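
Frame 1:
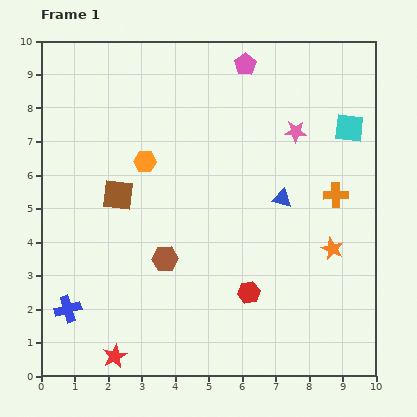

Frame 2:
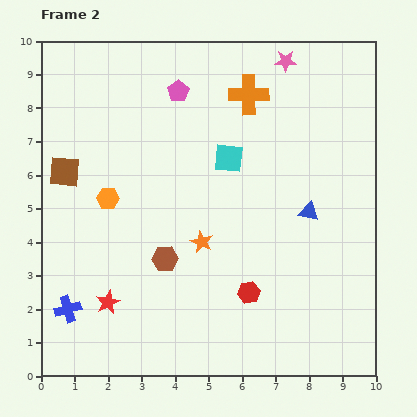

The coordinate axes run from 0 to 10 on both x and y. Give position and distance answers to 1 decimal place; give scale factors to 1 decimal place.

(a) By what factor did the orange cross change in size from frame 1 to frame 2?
1.6×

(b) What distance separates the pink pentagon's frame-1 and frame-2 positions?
2.2

The pink pentagon moved from (6.1, 9.3) to (4.1, 8.5), a distance of √(2.0² + 0.8²) ≈ 2.2.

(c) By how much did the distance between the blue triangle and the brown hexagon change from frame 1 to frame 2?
+0.6

Distance in frame 1: 3.9. Distance in frame 2: 4.5.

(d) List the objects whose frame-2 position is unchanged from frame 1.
the blue cross, the red hexagon, the brown hexagon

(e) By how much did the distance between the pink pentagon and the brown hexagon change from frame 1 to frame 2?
-1.3

Distance in frame 1: 6.3. Distance in frame 2: 5.0.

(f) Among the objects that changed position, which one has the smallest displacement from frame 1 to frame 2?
the blue triangle

(moved 0.9)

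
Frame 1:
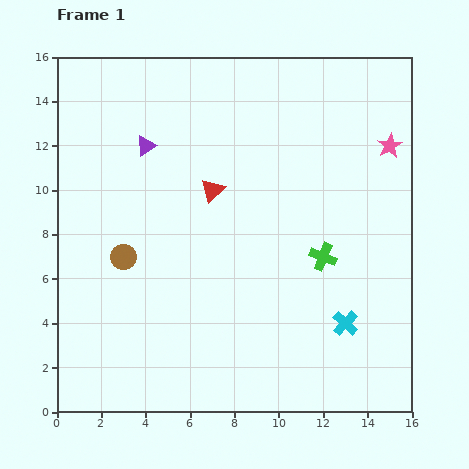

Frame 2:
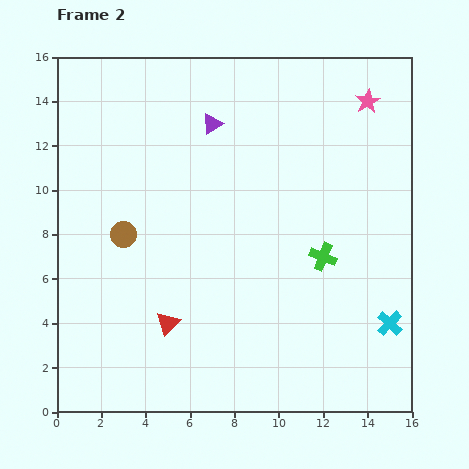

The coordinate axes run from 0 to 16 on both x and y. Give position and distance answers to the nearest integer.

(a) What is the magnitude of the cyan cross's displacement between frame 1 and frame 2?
2

The cyan cross moved from (13, 4) to (15, 4), a distance of √(2² + 0²) ≈ 2.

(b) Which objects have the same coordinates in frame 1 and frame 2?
the green cross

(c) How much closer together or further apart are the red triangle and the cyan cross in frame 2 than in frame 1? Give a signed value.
+2

Distance in frame 1: 8. Distance in frame 2: 10.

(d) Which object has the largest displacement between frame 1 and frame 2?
the red triangle

(moved 6; next 3)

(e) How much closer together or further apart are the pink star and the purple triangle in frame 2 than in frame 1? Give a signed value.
-4

Distance in frame 1: 11. Distance in frame 2: 7.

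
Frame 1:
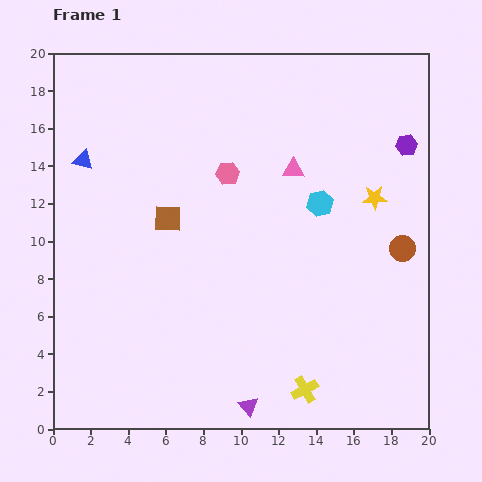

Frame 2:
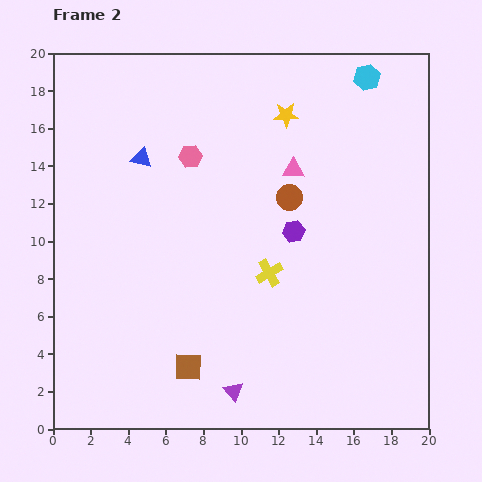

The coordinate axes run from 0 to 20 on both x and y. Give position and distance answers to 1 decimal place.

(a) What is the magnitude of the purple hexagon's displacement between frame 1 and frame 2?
7.6

The purple hexagon moved from (18.8, 15.1) to (12.8, 10.5), a distance of √(6.0² + 4.6²) ≈ 7.6.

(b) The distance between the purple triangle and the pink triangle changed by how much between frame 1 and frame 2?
-0.6

Distance in frame 1: 12.8. Distance in frame 2: 12.2.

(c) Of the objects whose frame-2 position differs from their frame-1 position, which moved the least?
the purple triangle

(moved 1.1)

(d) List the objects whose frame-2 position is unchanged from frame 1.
the pink triangle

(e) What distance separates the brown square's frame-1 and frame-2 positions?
8.0

The brown square moved from (6.1, 11.2) to (7.2, 3.3), a distance of √(1.1² + 7.9²) ≈ 8.0.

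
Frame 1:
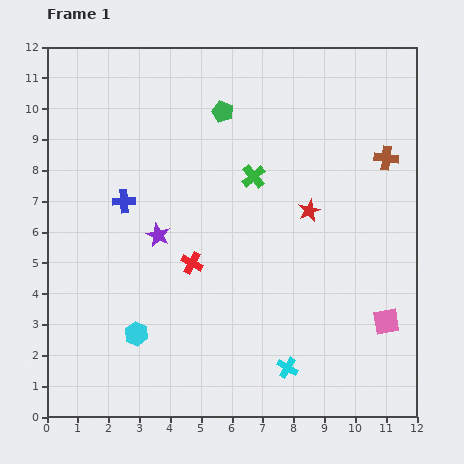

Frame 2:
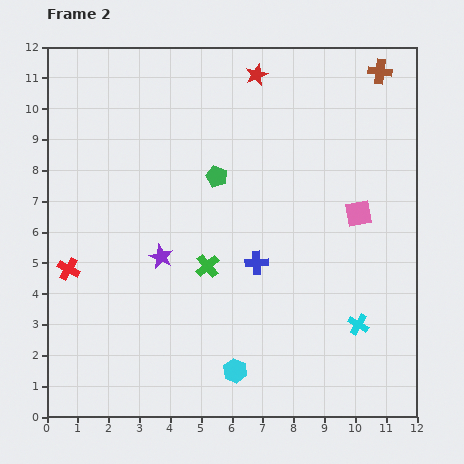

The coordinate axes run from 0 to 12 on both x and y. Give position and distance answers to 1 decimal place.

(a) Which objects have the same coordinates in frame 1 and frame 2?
none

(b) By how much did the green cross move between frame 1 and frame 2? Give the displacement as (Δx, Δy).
(-1.5, -2.9)

The green cross was at (6.7, 7.8) in frame 1 and (5.2, 4.9) in frame 2.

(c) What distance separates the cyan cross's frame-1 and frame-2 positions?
2.7

The cyan cross moved from (7.8, 1.6) to (10.1, 3.0), a distance of √(2.3² + 1.4²) ≈ 2.7.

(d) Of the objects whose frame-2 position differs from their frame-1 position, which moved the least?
the purple star

(moved 0.7)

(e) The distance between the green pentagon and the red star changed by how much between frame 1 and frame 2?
-0.8

Distance in frame 1: 4.3. Distance in frame 2: 3.5.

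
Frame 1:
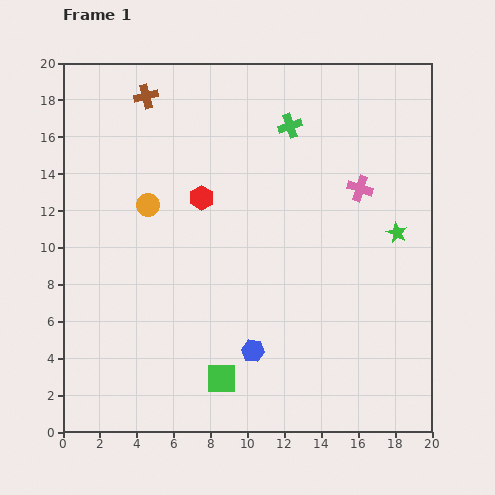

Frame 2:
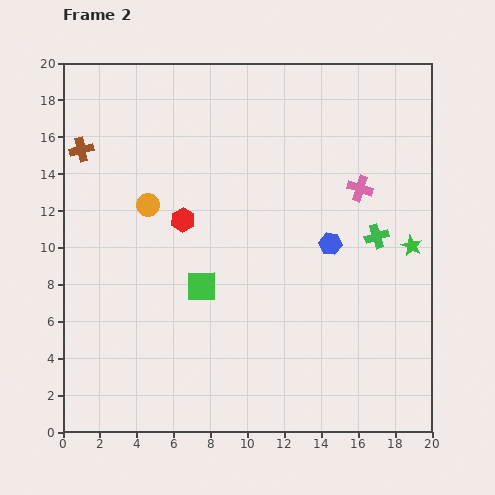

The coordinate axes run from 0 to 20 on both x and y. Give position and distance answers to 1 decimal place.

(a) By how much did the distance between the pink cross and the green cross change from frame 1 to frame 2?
-2.3

Distance in frame 1: 5.1. Distance in frame 2: 2.8.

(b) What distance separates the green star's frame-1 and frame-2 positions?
1.1

The green star moved from (18.1, 10.8) to (18.9, 10.1), a distance of √(0.8² + 0.7²) ≈ 1.1.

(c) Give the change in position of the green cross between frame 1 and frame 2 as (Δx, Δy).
(4.7, -6.0)

The green cross was at (12.3, 16.6) in frame 1 and (17.0, 10.6) in frame 2.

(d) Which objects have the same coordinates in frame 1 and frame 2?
the pink cross, the orange circle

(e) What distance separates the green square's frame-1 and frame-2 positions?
5.1

The green square moved from (8.6, 2.9) to (7.5, 7.9), a distance of √(1.1² + 5.0²) ≈ 5.1.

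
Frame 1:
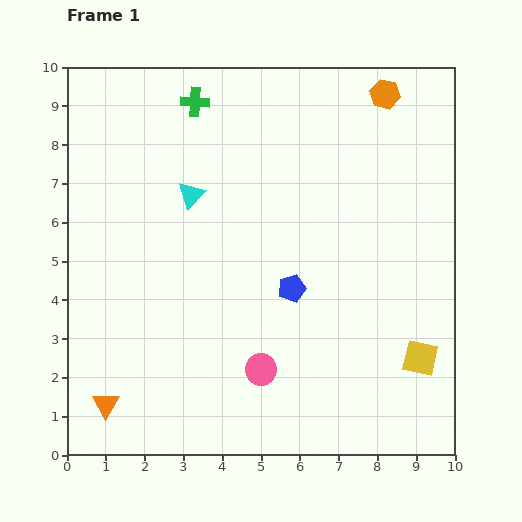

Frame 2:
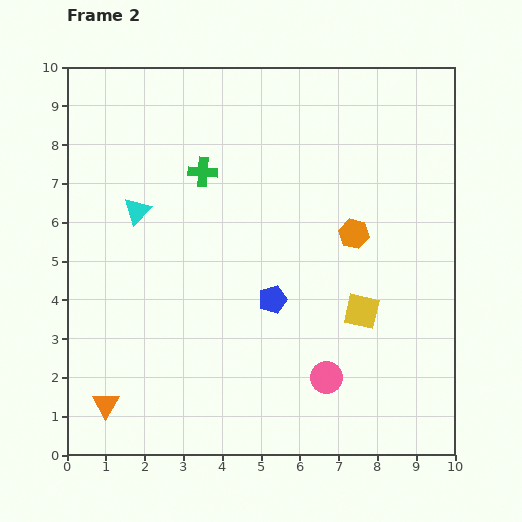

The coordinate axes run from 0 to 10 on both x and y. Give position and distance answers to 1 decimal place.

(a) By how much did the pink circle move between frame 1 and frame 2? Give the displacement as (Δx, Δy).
(1.7, -0.2)

The pink circle was at (5.0, 2.2) in frame 1 and (6.7, 2.0) in frame 2.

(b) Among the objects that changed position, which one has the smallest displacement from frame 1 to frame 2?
the blue pentagon

(moved 0.6)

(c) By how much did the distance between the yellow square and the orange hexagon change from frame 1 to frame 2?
-4.9

Distance in frame 1: 6.9. Distance in frame 2: 2.0.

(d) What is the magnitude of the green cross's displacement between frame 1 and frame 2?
1.8

The green cross moved from (3.3, 9.1) to (3.5, 7.3), a distance of √(0.2² + 1.8²) ≈ 1.8.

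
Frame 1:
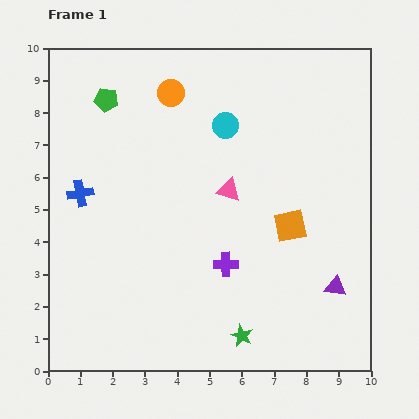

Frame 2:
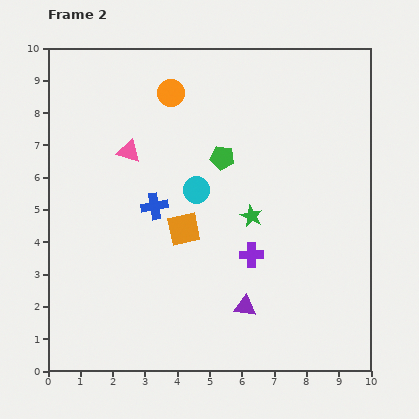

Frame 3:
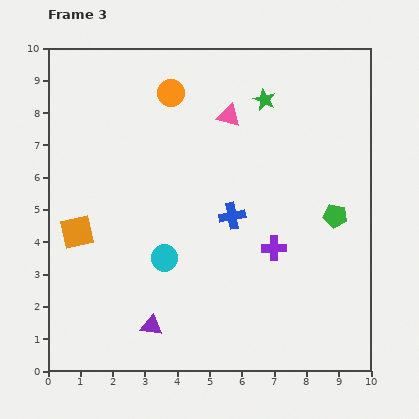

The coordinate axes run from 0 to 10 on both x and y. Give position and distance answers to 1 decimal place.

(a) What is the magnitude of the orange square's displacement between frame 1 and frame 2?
3.3

The orange square moved from (7.5, 4.5) to (4.2, 4.4), a distance of √(3.3² + 0.1²) ≈ 3.3.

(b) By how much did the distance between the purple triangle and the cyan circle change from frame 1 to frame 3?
-3.9

Distance in frame 1: 6.0. Distance in frame 3: 2.1.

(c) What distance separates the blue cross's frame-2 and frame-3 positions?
2.4

The blue cross moved from (3.3, 5.1) to (5.7, 4.8), a distance of √(2.4² + 0.3²) ≈ 2.4.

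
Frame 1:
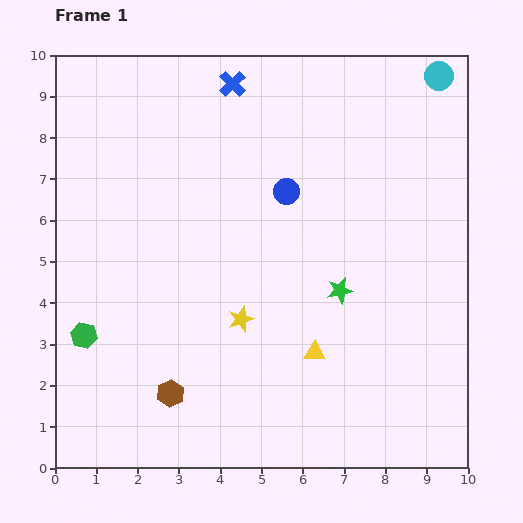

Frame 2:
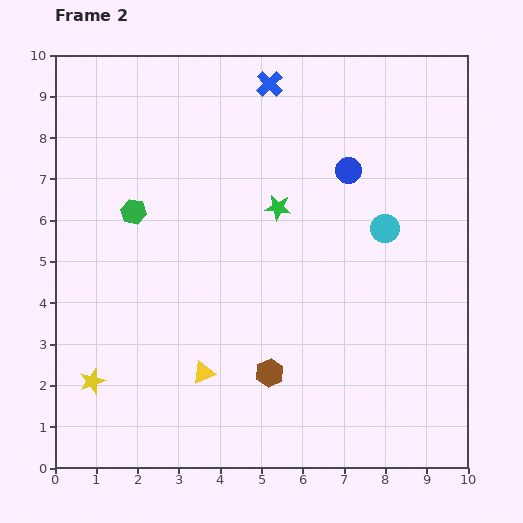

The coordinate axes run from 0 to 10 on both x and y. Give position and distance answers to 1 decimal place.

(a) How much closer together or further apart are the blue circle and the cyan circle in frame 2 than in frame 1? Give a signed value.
-2.9

Distance in frame 1: 4.6. Distance in frame 2: 1.7.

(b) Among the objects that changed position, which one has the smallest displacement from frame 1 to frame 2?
the blue cross

(moved 0.9)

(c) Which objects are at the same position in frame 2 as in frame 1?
none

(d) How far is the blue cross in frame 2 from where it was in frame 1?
0.9

The blue cross moved from (4.3, 9.3) to (5.2, 9.3), a distance of √(0.9² + 0.0²) ≈ 0.9.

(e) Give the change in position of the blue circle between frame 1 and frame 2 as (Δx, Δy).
(1.5, 0.5)

The blue circle was at (5.6, 6.7) in frame 1 and (7.1, 7.2) in frame 2.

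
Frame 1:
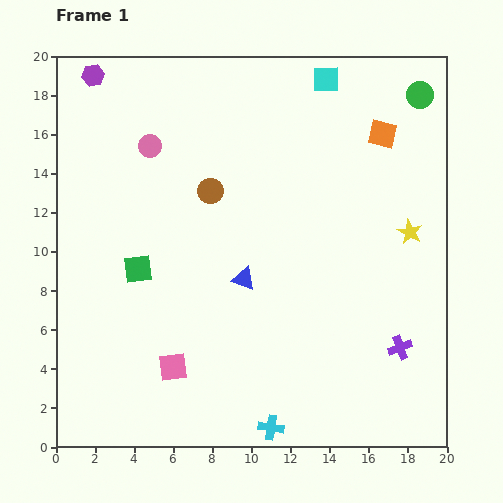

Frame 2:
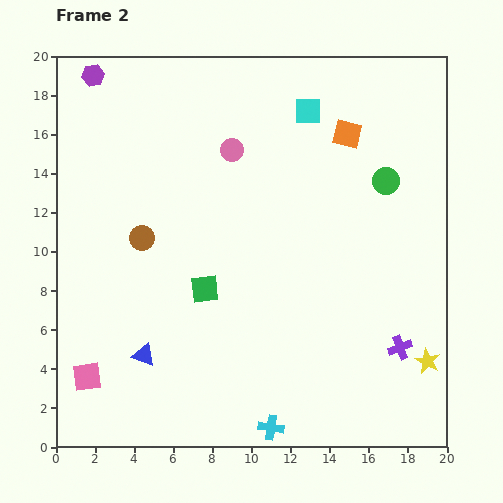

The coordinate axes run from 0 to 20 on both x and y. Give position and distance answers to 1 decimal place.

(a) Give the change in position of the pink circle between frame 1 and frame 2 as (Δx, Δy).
(4.2, -0.2)

The pink circle was at (4.8, 15.4) in frame 1 and (9.0, 15.2) in frame 2.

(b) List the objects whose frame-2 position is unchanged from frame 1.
the purple hexagon, the cyan cross, the purple cross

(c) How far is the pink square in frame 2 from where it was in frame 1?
4.4

The pink square moved from (6.0, 4.1) to (1.6, 3.6), a distance of √(4.4² + 0.5²) ≈ 4.4.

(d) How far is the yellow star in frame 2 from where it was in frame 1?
6.7

The yellow star moved from (18.1, 11.0) to (19.0, 4.4), a distance of √(0.9² + 6.6²) ≈ 6.7.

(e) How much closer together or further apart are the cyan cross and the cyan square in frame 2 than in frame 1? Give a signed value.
-1.7

Distance in frame 1: 18.0. Distance in frame 2: 16.3.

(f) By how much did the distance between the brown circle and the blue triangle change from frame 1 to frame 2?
+1.2

Distance in frame 1: 4.8. Distance in frame 2: 6.0.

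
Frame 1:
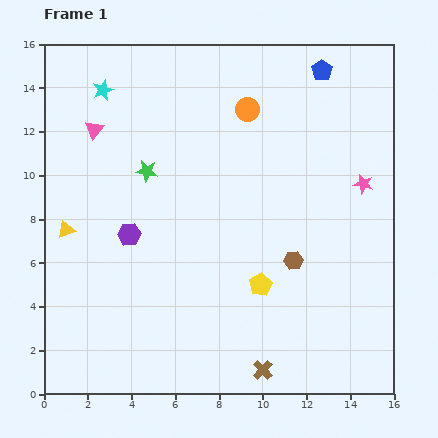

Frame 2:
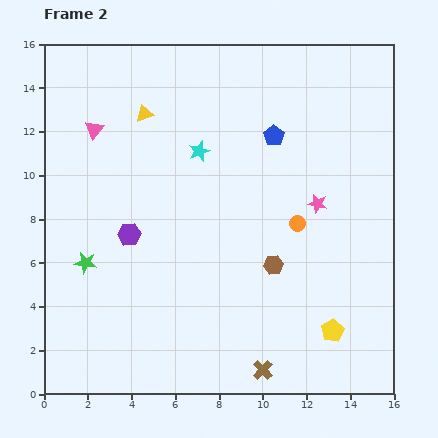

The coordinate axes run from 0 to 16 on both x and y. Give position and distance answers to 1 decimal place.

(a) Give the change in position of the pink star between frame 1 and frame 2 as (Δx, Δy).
(-2.1, -0.9)

The pink star was at (14.6, 9.6) in frame 1 and (12.5, 8.7) in frame 2.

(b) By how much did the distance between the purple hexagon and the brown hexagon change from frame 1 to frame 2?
-0.9

Distance in frame 1: 7.6. Distance in frame 2: 6.7.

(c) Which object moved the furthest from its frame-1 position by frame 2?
the yellow triangle

(moved 6.4; next 5.7)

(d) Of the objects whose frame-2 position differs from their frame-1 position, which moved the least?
the brown hexagon

(moved 0.9)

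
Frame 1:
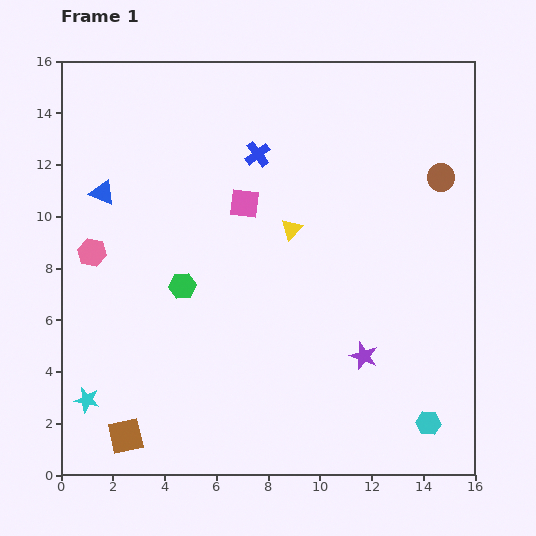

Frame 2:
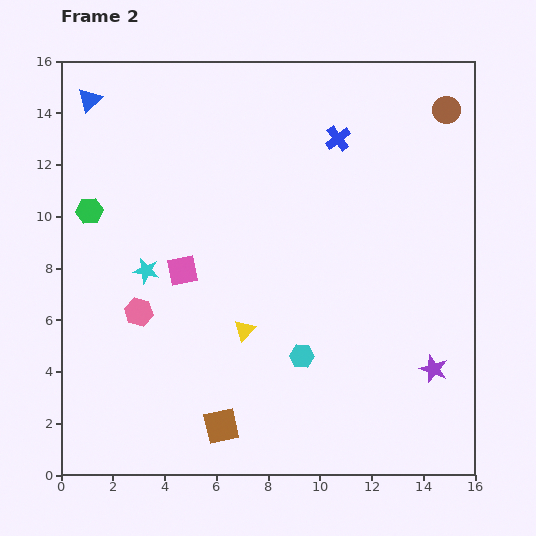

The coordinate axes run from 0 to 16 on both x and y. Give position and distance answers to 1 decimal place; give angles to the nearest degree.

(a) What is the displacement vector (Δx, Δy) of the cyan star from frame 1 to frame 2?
(2.3, 5.0)

The cyan star was at (1.0, 2.9) in frame 1 and (3.3, 7.9) in frame 2.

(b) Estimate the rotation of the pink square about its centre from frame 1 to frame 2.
19° counter-clockwise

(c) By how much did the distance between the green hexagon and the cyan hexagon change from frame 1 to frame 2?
-1.0

Distance in frame 1: 10.9. Distance in frame 2: 9.9.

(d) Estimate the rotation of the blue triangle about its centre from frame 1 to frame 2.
54° clockwise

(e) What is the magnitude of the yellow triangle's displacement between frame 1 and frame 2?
4.3

The yellow triangle moved from (8.9, 9.5) to (7.1, 5.6), a distance of √(1.8² + 3.9²) ≈ 4.3.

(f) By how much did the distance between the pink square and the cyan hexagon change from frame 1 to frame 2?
-5.4

Distance in frame 1: 11.1. Distance in frame 2: 5.7.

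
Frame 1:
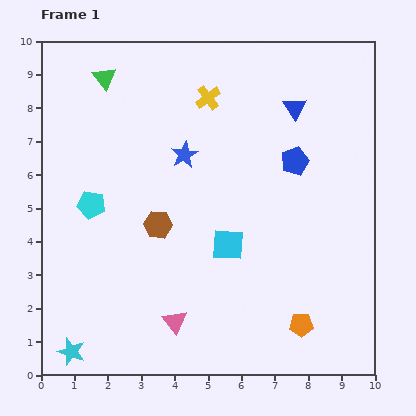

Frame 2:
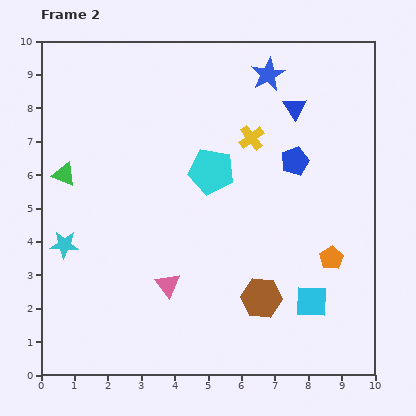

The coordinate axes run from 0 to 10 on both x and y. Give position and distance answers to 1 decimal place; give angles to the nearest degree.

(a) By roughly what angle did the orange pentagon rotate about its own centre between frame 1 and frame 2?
29° counter-clockwise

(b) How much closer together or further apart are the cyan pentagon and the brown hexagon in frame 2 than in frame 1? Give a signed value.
+2.0

Distance in frame 1: 2.1. Distance in frame 2: 4.1.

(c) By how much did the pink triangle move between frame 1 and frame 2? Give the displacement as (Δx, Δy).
(-0.2, 1.1)

The pink triangle was at (4.0, 1.6) in frame 1 and (3.8, 2.7) in frame 2.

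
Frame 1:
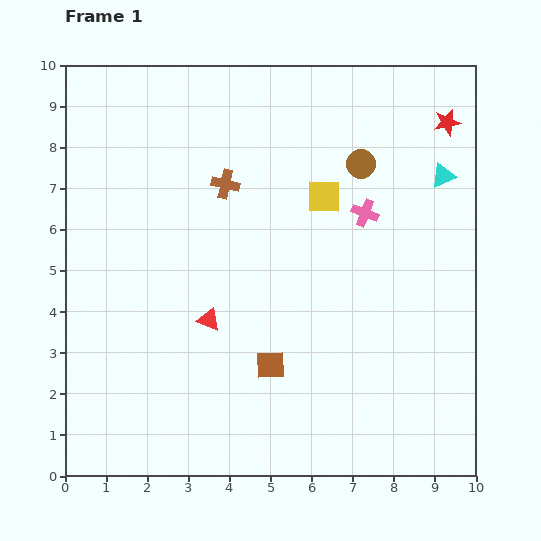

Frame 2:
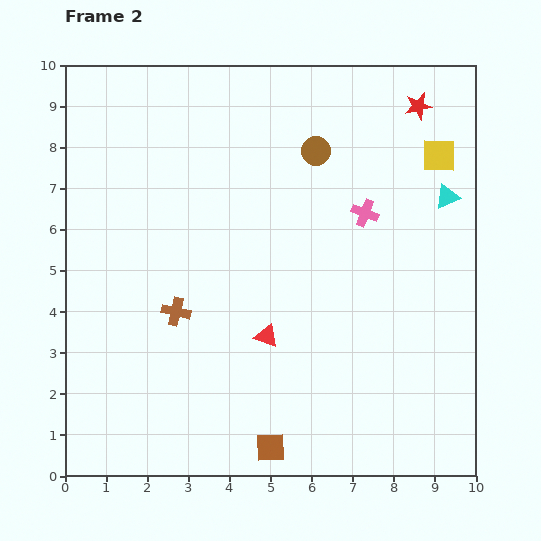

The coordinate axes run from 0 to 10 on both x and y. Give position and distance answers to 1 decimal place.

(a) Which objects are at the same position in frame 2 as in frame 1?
the pink cross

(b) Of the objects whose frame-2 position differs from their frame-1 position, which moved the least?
the cyan triangle

(moved 0.5)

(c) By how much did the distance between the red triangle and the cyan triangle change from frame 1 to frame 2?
-1.1

Distance in frame 1: 6.7. Distance in frame 2: 5.6.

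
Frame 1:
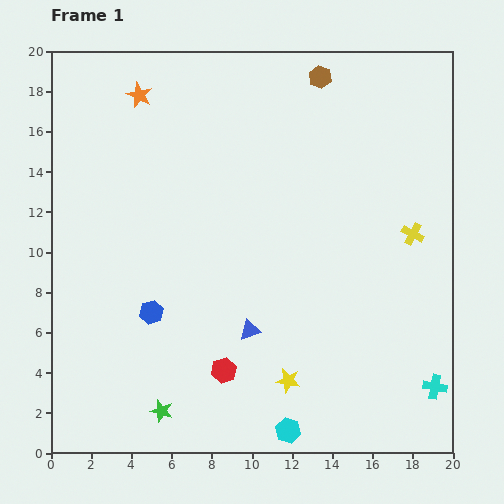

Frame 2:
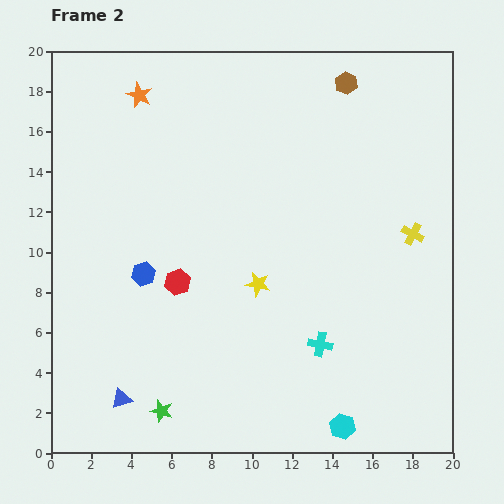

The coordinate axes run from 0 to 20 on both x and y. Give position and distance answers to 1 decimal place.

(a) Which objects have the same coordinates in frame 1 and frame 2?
the yellow cross, the orange star, the green star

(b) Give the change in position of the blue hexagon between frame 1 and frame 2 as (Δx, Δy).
(-0.4, 1.9)

The blue hexagon was at (5.0, 7.0) in frame 1 and (4.6, 8.9) in frame 2.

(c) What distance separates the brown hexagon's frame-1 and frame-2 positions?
1.3

The brown hexagon moved from (13.4, 18.7) to (14.7, 18.4), a distance of √(1.3² + 0.3²) ≈ 1.3.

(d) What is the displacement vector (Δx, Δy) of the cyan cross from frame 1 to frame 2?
(-5.7, 2.1)

The cyan cross was at (19.1, 3.3) in frame 1 and (13.4, 5.4) in frame 2.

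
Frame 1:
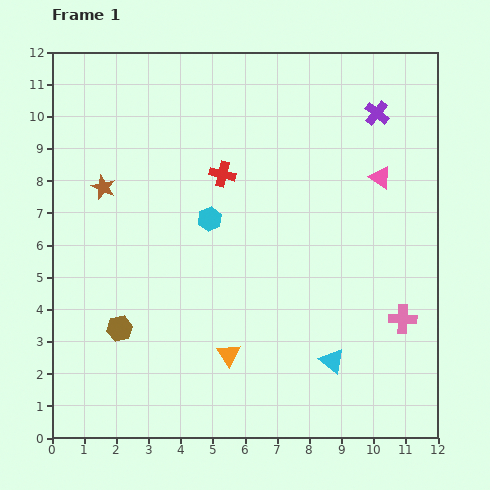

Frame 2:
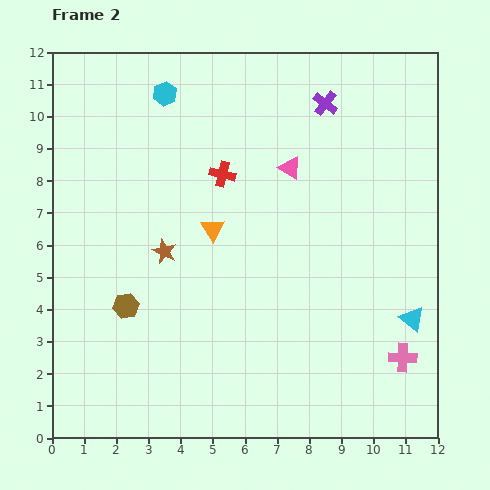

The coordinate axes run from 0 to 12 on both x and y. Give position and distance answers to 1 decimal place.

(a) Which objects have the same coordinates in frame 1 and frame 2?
the red cross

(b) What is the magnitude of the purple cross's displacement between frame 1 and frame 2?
1.6

The purple cross moved from (10.1, 10.1) to (8.5, 10.4), a distance of √(1.6² + 0.3²) ≈ 1.6.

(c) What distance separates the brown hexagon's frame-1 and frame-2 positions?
0.7

The brown hexagon moved from (2.1, 3.4) to (2.3, 4.1), a distance of √(0.2² + 0.7²) ≈ 0.7.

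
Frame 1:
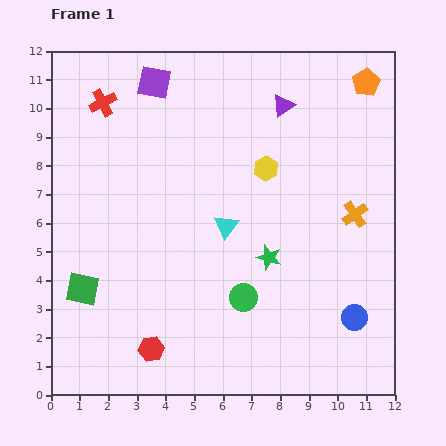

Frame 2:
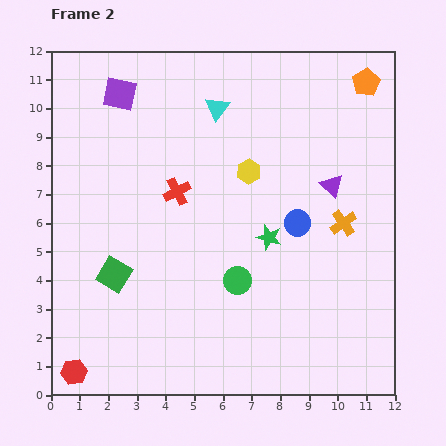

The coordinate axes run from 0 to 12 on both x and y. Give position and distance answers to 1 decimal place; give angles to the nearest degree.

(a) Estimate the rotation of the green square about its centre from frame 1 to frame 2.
19° clockwise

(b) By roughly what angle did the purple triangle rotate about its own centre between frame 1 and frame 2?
40° counter-clockwise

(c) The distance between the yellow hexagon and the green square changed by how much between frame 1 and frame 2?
-1.8

Distance in frame 1: 7.7. Distance in frame 2: 5.9.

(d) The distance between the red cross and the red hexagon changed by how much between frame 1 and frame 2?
-1.5

Distance in frame 1: 8.8. Distance in frame 2: 7.3.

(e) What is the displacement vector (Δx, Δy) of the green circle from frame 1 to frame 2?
(-0.2, 0.6)

The green circle was at (6.7, 3.4) in frame 1 and (6.5, 4.0) in frame 2.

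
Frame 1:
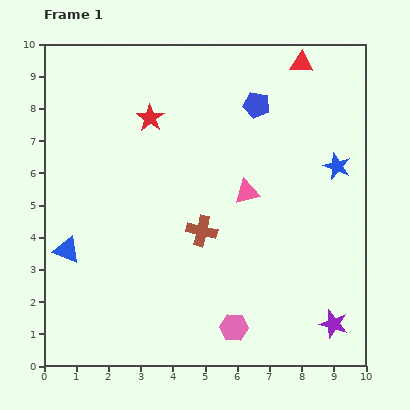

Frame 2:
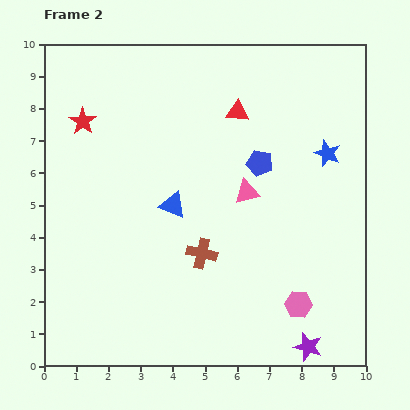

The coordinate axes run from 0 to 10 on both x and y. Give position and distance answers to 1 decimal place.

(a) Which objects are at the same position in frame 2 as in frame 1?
the pink triangle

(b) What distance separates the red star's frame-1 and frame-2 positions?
2.1

The red star moved from (3.3, 7.7) to (1.2, 7.6), a distance of √(2.1² + 0.1²) ≈ 2.1.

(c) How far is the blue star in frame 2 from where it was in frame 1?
0.5

The blue star moved from (9.1, 6.2) to (8.8, 6.6), a distance of √(0.3² + 0.4²) ≈ 0.5.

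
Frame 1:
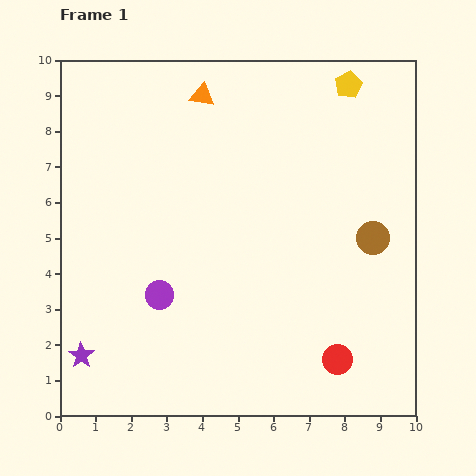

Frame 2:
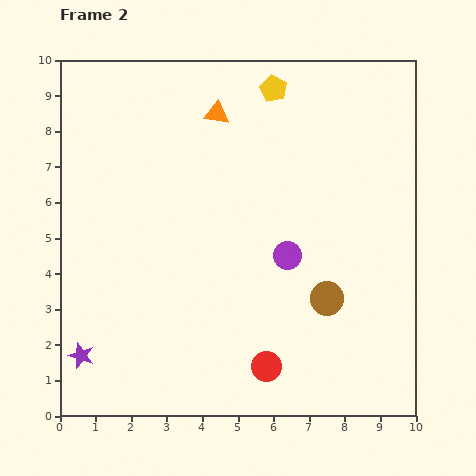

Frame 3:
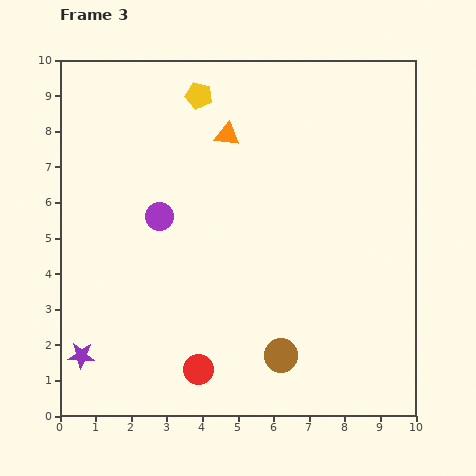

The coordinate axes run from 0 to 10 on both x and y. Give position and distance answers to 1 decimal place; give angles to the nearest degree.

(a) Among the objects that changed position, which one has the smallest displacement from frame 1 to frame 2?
the orange triangle

(moved 0.6)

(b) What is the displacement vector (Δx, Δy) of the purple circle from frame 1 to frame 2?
(3.6, 1.1)

The purple circle was at (2.8, 3.4) in frame 1 and (6.4, 4.5) in frame 2.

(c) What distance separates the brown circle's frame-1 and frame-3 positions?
4.2

The brown circle moved from (8.8, 5.0) to (6.2, 1.7), a distance of √(2.6² + 3.3²) ≈ 4.2.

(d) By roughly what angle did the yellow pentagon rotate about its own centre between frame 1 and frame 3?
30° counter-clockwise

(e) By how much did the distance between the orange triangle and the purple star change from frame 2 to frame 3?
-0.4

Distance in frame 2: 7.8. Distance in frame 3: 7.4.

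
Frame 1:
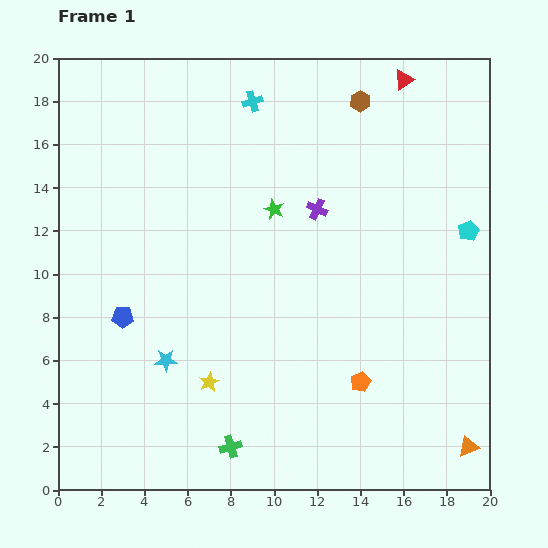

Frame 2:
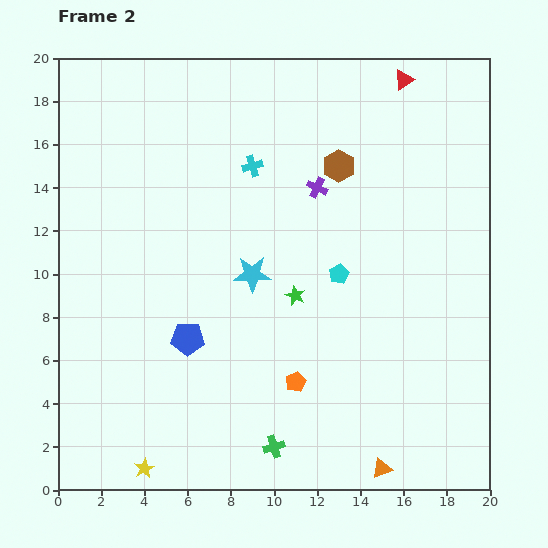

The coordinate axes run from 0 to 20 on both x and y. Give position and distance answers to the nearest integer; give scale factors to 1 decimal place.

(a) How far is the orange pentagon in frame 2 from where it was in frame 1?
3

The orange pentagon moved from (14, 5) to (11, 5), a distance of √(3² + 0²) ≈ 3.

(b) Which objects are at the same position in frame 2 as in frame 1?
the red triangle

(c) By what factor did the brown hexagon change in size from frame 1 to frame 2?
1.6×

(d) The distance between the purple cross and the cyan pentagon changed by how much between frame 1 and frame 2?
-3

Distance in frame 1: 7. Distance in frame 2: 4.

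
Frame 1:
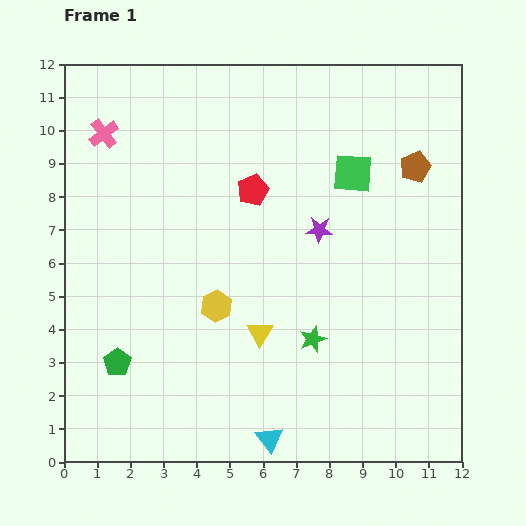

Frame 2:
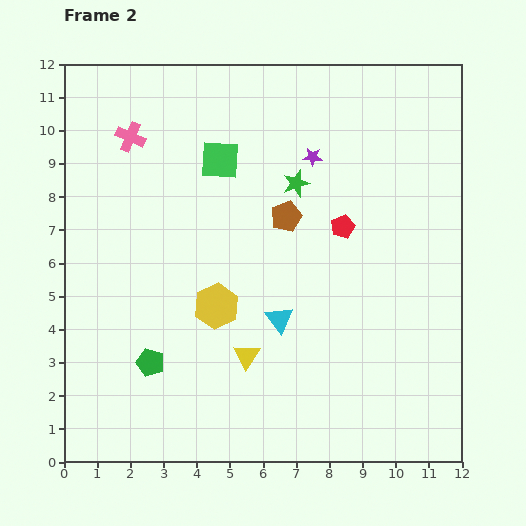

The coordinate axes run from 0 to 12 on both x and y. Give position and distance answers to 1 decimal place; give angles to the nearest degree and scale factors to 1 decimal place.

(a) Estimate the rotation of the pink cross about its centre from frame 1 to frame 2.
30° counter-clockwise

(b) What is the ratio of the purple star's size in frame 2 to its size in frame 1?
0.7×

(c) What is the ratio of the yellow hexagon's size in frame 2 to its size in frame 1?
1.5×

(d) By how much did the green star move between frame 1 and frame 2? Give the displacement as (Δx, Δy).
(-0.5, 4.7)

The green star was at (7.5, 3.7) in frame 1 and (7.0, 8.4) in frame 2.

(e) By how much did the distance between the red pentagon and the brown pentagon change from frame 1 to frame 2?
-3.2

Distance in frame 1: 4.9. Distance in frame 2: 1.7.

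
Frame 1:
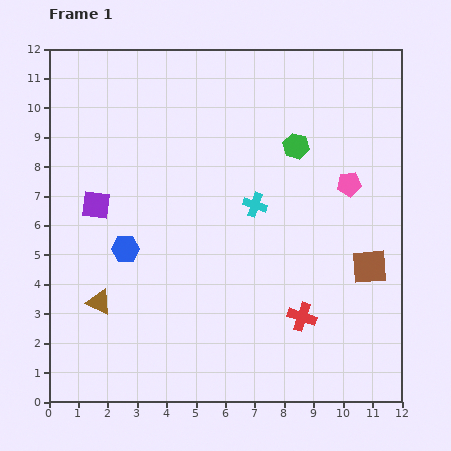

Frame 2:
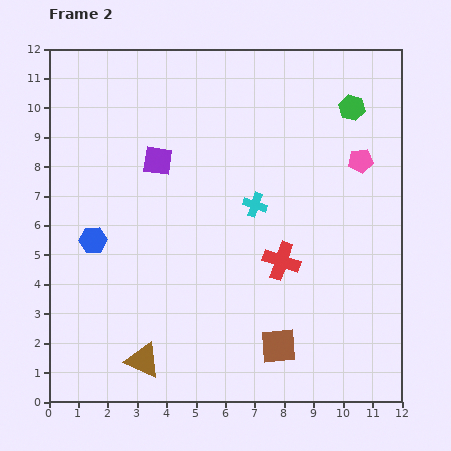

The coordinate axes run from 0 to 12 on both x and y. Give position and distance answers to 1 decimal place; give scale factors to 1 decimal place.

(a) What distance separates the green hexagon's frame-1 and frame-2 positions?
2.3

The green hexagon moved from (8.4, 8.7) to (10.3, 10.0), a distance of √(1.9² + 1.3²) ≈ 2.3.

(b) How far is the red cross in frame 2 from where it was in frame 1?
2.0

The red cross moved from (8.6, 2.9) to (7.9, 4.8), a distance of √(0.7² + 1.9²) ≈ 2.0.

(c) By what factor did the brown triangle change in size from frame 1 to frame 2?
1.4×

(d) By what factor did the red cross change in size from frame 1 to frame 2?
1.3×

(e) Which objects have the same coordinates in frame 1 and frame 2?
the cyan cross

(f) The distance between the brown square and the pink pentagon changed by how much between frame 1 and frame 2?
+4.0

Distance in frame 1: 2.9. Distance in frame 2: 6.9.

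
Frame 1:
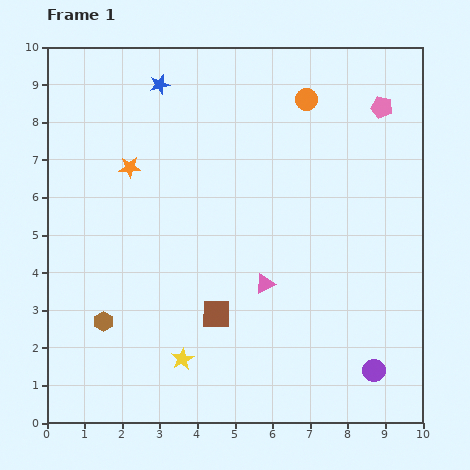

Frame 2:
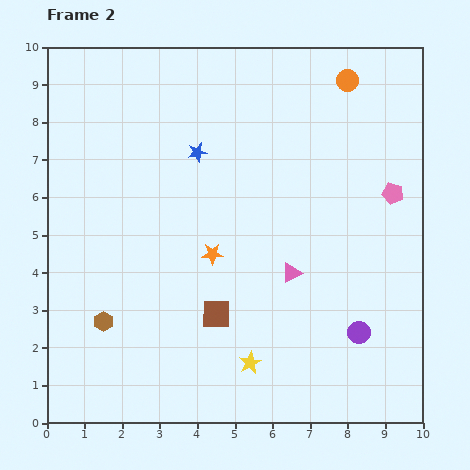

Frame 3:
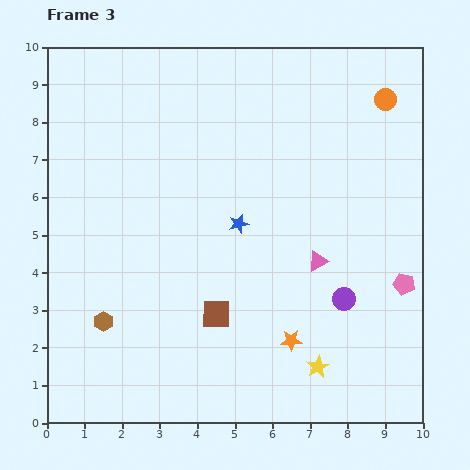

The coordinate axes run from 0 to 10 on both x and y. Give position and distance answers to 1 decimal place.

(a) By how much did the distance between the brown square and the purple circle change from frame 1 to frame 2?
-0.7

Distance in frame 1: 4.5. Distance in frame 2: 3.8.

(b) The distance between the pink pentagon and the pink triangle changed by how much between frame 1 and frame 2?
-2.2

Distance in frame 1: 5.6. Distance in frame 2: 3.4.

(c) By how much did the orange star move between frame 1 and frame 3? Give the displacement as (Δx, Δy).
(4.3, -4.6)

The orange star was at (2.2, 6.8) in frame 1 and (6.5, 2.2) in frame 3.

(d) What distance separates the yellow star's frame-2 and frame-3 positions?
1.8

The yellow star moved from (5.4, 1.6) to (7.2, 1.5), a distance of √(1.8² + 0.1²) ≈ 1.8.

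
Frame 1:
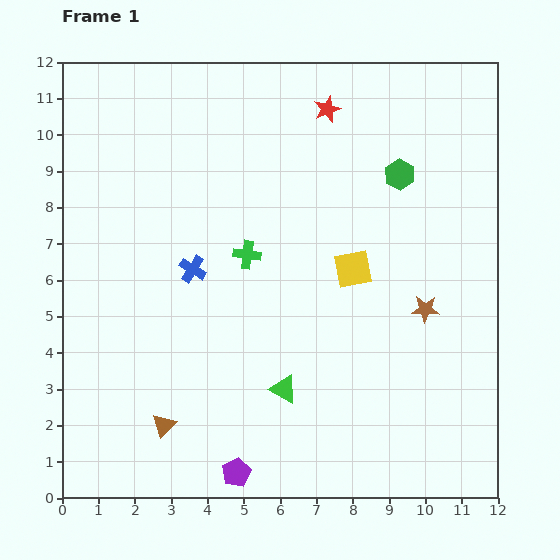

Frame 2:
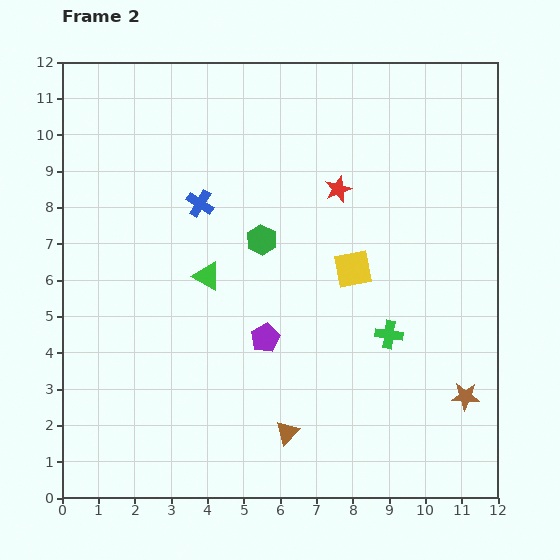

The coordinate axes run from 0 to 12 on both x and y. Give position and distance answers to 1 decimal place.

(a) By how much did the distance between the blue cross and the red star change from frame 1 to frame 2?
-1.9

Distance in frame 1: 5.7. Distance in frame 2: 3.8.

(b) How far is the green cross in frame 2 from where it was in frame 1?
4.5

The green cross moved from (5.1, 6.7) to (9.0, 4.5), a distance of √(3.9² + 2.2²) ≈ 4.5.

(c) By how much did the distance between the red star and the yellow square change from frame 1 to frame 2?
-2.3

Distance in frame 1: 4.5. Distance in frame 2: 2.2.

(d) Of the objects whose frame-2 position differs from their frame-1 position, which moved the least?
the blue cross

(moved 1.8)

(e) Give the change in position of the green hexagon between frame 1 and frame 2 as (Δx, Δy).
(-3.8, -1.8)

The green hexagon was at (9.3, 8.9) in frame 1 and (5.5, 7.1) in frame 2.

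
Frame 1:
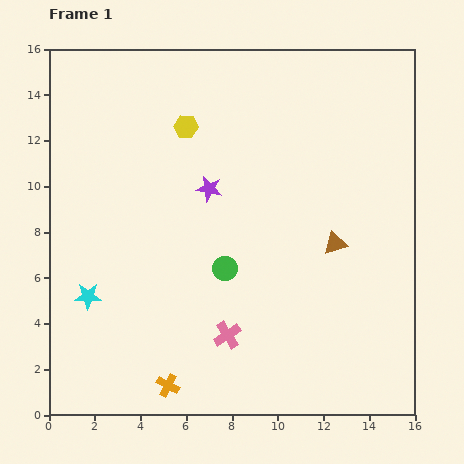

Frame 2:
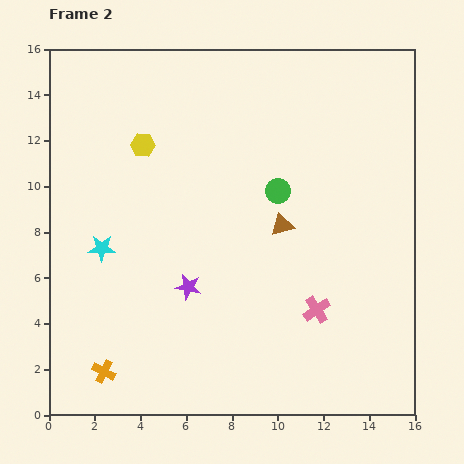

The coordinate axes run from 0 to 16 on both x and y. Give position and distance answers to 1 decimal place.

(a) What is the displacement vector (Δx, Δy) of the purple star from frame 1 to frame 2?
(-0.9, -4.3)

The purple star was at (7.0, 9.9) in frame 1 and (6.1, 5.6) in frame 2.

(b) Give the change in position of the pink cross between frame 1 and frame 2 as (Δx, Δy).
(3.9, 1.1)

The pink cross was at (7.8, 3.5) in frame 1 and (11.7, 4.6) in frame 2.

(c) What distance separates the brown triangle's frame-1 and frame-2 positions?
2.4

The brown triangle moved from (12.5, 7.5) to (10.2, 8.3), a distance of √(2.3² + 0.8²) ≈ 2.4.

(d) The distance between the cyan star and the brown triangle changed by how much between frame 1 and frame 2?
-3.0

Distance in frame 1: 11.0. Distance in frame 2: 8.0.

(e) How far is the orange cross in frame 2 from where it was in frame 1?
2.9

The orange cross moved from (5.2, 1.3) to (2.4, 1.9), a distance of √(2.8² + 0.6²) ≈ 2.9.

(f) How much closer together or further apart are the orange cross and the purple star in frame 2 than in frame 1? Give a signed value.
-3.6

Distance in frame 1: 8.8. Distance in frame 2: 5.2.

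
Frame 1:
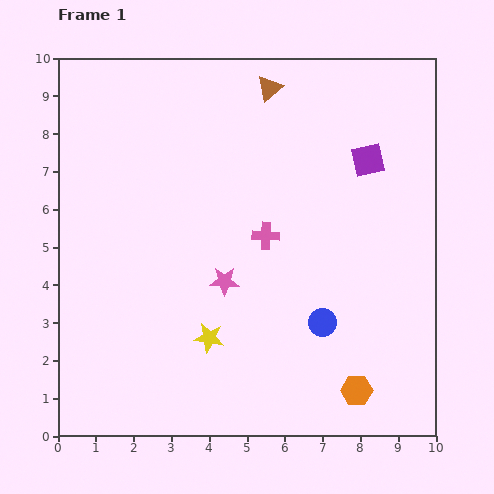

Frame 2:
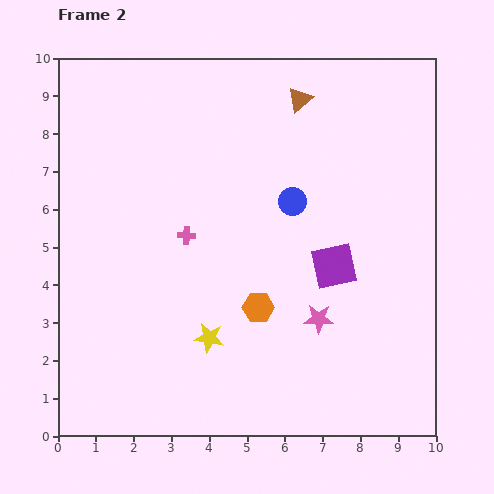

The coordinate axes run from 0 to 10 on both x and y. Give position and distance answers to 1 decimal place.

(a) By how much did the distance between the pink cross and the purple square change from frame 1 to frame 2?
+0.6

Distance in frame 1: 3.4. Distance in frame 2: 4.0.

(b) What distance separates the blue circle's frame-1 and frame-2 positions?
3.3

The blue circle moved from (7.0, 3.0) to (6.2, 6.2), a distance of √(0.8² + 3.2²) ≈ 3.3.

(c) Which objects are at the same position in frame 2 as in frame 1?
the yellow star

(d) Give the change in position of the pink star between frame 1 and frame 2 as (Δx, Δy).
(2.5, -1.0)

The pink star was at (4.4, 4.1) in frame 1 and (6.9, 3.1) in frame 2.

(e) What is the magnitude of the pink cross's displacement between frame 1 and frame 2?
2.1

The pink cross moved from (5.5, 5.3) to (3.4, 5.3), a distance of √(2.1² + 0.0²) ≈ 2.1.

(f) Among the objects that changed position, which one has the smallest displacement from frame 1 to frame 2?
the brown triangle

(moved 0.9)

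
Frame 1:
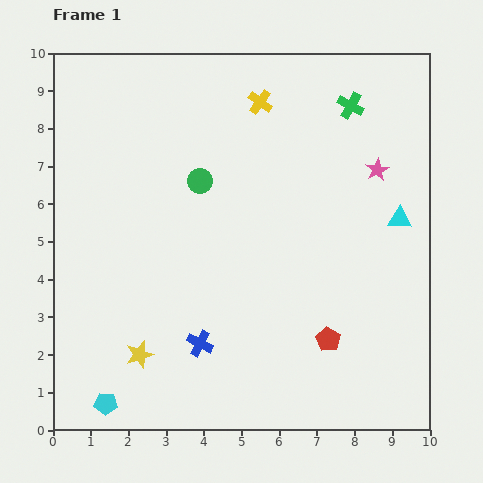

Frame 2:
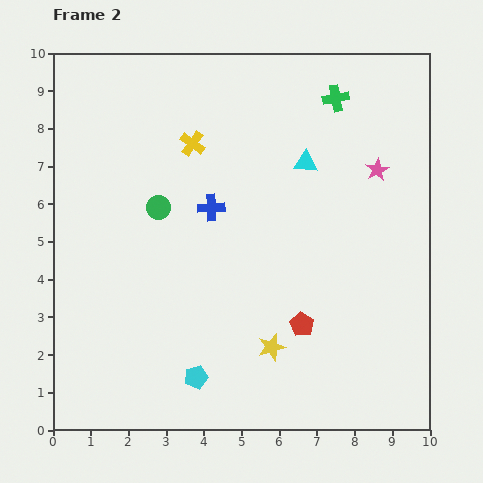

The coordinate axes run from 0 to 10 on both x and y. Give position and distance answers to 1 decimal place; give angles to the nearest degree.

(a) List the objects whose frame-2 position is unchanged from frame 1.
the pink star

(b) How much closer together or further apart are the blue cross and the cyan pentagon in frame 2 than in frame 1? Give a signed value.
+1.5

Distance in frame 1: 3.0. Distance in frame 2: 4.5.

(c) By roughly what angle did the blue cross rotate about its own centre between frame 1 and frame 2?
30° counter-clockwise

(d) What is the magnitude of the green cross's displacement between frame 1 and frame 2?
0.4

The green cross moved from (7.9, 8.6) to (7.5, 8.8), a distance of √(0.4² + 0.2²) ≈ 0.4.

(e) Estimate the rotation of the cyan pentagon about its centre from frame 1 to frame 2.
17° counter-clockwise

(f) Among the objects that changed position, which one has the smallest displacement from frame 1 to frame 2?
the green cross

(moved 0.4)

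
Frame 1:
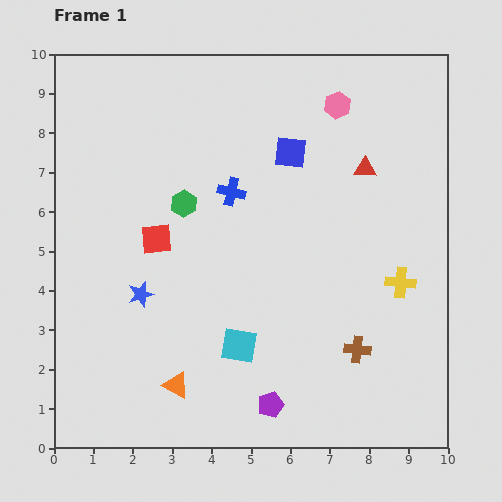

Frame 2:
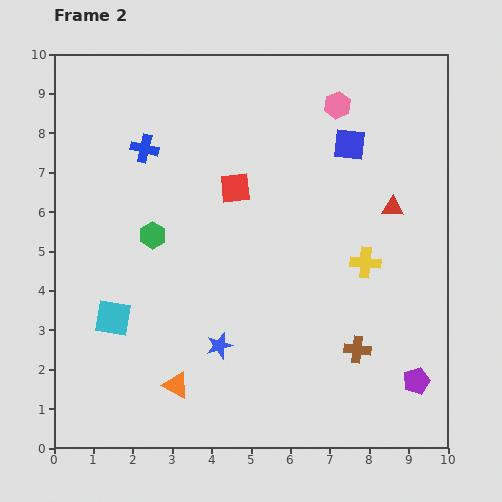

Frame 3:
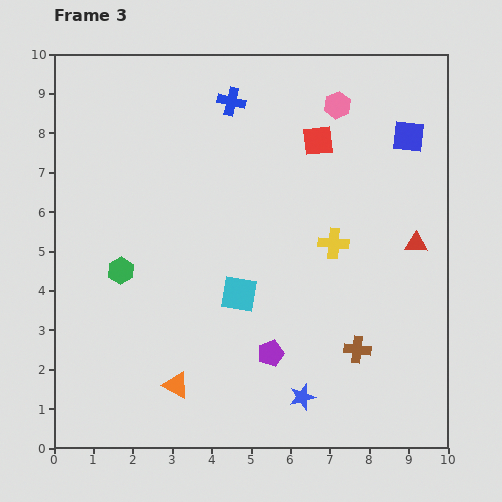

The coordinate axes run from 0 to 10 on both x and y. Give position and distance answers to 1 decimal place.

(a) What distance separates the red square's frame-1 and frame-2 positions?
2.4

The red square moved from (2.6, 5.3) to (4.6, 6.6), a distance of √(2.0² + 1.3²) ≈ 2.4.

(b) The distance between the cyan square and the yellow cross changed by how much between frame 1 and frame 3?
-1.7

Distance in frame 1: 4.4. Distance in frame 3: 2.7.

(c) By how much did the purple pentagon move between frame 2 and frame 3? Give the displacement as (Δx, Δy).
(-3.7, 0.7)

The purple pentagon was at (9.2, 1.7) in frame 2 and (5.5, 2.4) in frame 3.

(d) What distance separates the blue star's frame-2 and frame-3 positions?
2.5

The blue star moved from (4.2, 2.6) to (6.3, 1.3), a distance of √(2.1² + 1.3²) ≈ 2.5.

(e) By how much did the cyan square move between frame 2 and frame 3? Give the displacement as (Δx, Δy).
(3.2, 0.6)

The cyan square was at (1.5, 3.3) in frame 2 and (4.7, 3.9) in frame 3.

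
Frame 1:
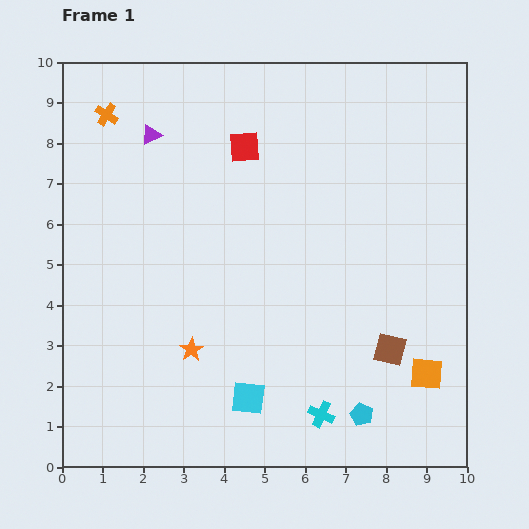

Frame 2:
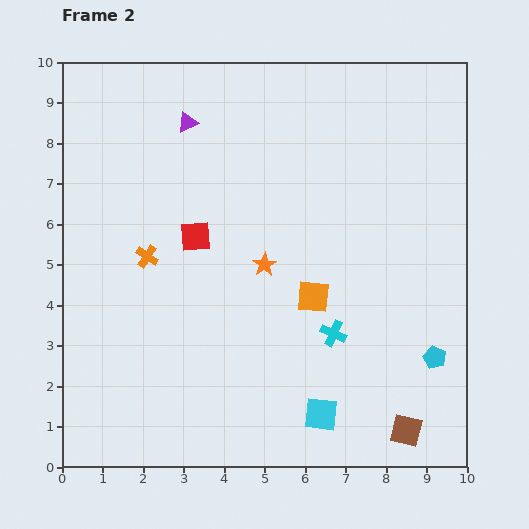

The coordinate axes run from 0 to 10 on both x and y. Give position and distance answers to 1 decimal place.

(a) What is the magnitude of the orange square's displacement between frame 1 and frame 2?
3.4

The orange square moved from (9.0, 2.3) to (6.2, 4.2), a distance of √(2.8² + 1.9²) ≈ 3.4.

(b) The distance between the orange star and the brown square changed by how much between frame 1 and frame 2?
+0.5

Distance in frame 1: 4.9. Distance in frame 2: 5.4.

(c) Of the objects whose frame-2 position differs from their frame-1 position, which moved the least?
the purple triangle

(moved 0.9)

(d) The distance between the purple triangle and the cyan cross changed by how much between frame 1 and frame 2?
-1.8

Distance in frame 1: 8.1. Distance in frame 2: 6.3.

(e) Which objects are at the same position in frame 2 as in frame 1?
none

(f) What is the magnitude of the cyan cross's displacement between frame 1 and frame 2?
2.0

The cyan cross moved from (6.4, 1.3) to (6.7, 3.3), a distance of √(0.3² + 2.0²) ≈ 2.0.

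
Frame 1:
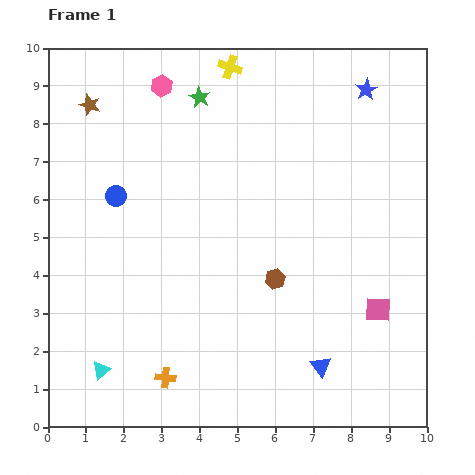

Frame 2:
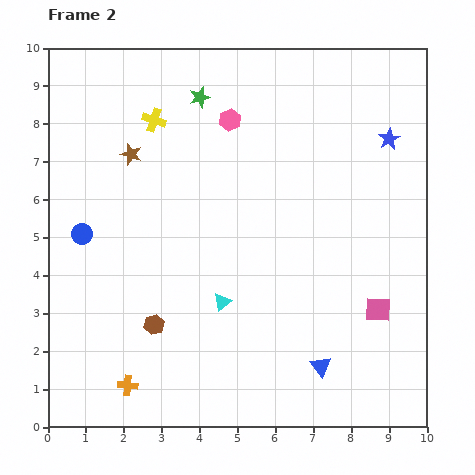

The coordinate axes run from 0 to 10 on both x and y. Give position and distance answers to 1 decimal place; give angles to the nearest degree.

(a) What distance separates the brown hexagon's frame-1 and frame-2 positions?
3.4

The brown hexagon moved from (6.0, 3.9) to (2.8, 2.7), a distance of √(3.2² + 1.2²) ≈ 3.4.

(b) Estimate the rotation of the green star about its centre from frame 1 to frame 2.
28° clockwise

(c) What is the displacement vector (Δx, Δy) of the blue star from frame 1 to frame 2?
(0.6, -1.3)

The blue star was at (8.4, 8.9) in frame 1 and (9.0, 7.6) in frame 2.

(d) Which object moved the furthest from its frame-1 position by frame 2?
the cyan triangle

(moved 3.7; next 3.4)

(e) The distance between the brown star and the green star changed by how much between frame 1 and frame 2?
-0.6

Distance in frame 1: 2.9. Distance in frame 2: 2.3.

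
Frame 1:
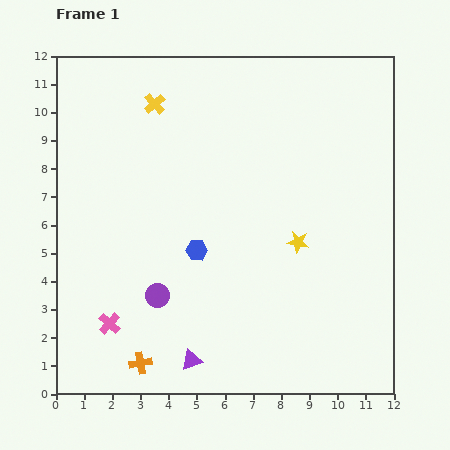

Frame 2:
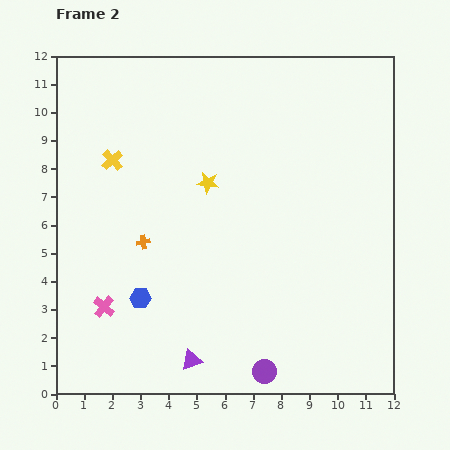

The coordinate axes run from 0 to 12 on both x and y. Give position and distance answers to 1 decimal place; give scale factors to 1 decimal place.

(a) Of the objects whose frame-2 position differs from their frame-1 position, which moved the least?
the pink cross

(moved 0.6)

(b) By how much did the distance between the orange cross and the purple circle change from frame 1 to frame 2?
+3.8

Distance in frame 1: 2.5. Distance in frame 2: 6.3.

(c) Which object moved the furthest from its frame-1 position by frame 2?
the purple circle

(moved 4.7; next 4.3)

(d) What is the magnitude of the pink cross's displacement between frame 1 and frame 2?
0.6

The pink cross moved from (1.9, 2.5) to (1.7, 3.1), a distance of √(0.2² + 0.6²) ≈ 0.6.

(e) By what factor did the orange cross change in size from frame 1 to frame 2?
0.6×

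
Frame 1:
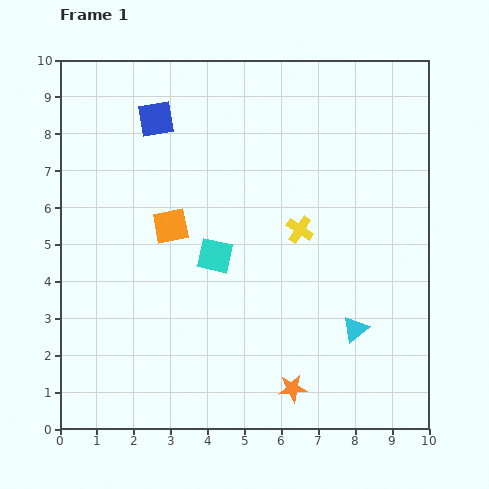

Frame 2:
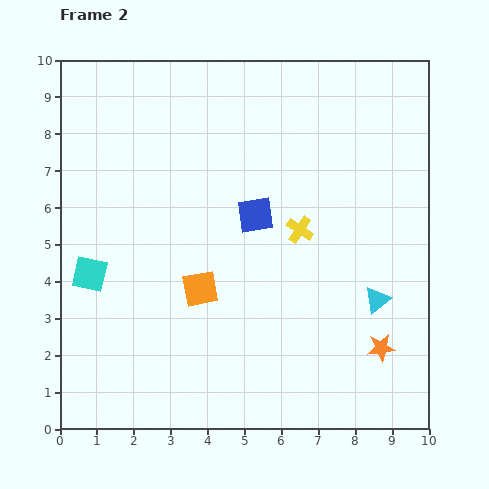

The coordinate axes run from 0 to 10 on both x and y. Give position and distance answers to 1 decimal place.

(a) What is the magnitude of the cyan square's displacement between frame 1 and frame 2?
3.4

The cyan square moved from (4.2, 4.7) to (0.8, 4.2), a distance of √(3.4² + 0.5²) ≈ 3.4.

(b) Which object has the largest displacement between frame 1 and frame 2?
the blue square

(moved 3.7; next 3.4)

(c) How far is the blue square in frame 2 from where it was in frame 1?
3.7

The blue square moved from (2.6, 8.4) to (5.3, 5.8), a distance of √(2.7² + 2.6²) ≈ 3.7.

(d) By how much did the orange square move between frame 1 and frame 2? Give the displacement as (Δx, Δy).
(0.8, -1.7)

The orange square was at (3.0, 5.5) in frame 1 and (3.8, 3.8) in frame 2.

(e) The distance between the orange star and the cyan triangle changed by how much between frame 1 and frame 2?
-1.0

Distance in frame 1: 2.3. Distance in frame 2: 1.3.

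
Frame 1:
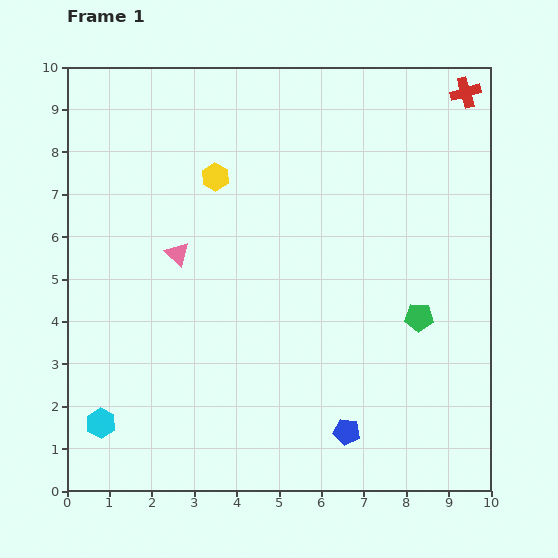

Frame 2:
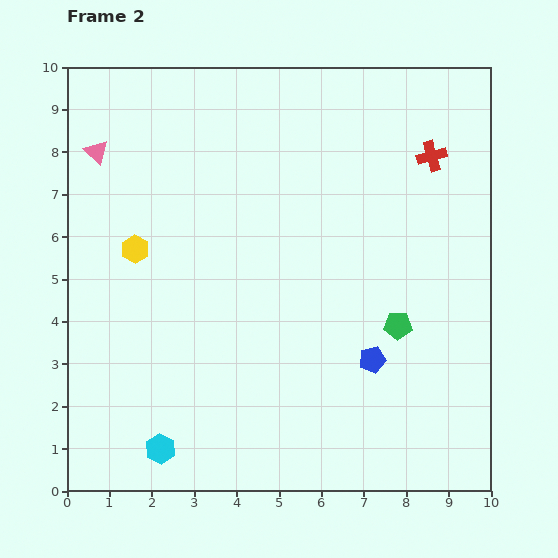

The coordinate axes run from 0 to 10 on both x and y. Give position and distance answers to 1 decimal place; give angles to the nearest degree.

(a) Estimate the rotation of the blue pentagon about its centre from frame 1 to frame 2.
23° counter-clockwise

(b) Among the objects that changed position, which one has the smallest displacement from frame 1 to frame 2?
the green pentagon

(moved 0.5)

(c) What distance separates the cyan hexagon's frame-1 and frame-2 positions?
1.5

The cyan hexagon moved from (0.8, 1.6) to (2.2, 1.0), a distance of √(1.4² + 0.6²) ≈ 1.5.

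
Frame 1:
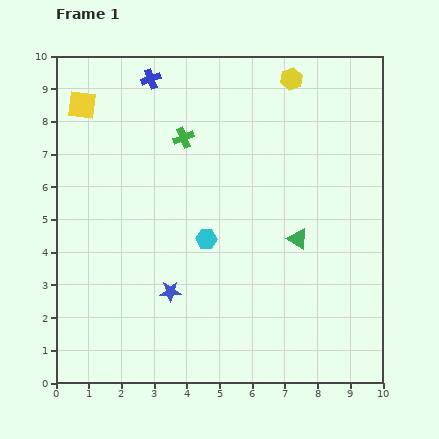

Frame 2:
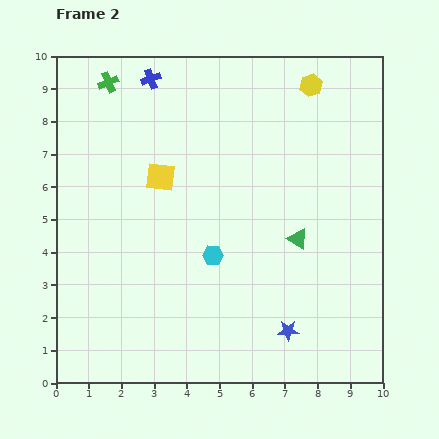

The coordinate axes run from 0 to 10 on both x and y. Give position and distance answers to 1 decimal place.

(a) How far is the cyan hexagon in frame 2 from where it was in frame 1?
0.5

The cyan hexagon moved from (4.6, 4.4) to (4.8, 3.9), a distance of √(0.2² + 0.5²) ≈ 0.5.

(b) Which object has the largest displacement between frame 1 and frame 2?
the blue star

(moved 3.8; next 3.3)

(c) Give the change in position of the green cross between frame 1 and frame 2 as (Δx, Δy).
(-2.3, 1.7)

The green cross was at (3.9, 7.5) in frame 1 and (1.6, 9.2) in frame 2.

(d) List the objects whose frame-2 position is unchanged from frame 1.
the blue cross, the green triangle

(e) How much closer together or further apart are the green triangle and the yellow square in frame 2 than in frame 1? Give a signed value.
-3.2

Distance in frame 1: 7.8. Distance in frame 2: 4.6.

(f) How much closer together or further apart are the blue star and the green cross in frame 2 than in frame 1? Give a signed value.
+4.7

Distance in frame 1: 4.7. Distance in frame 2: 9.4.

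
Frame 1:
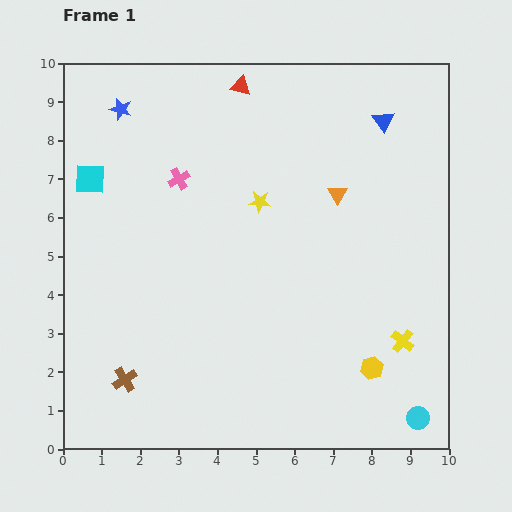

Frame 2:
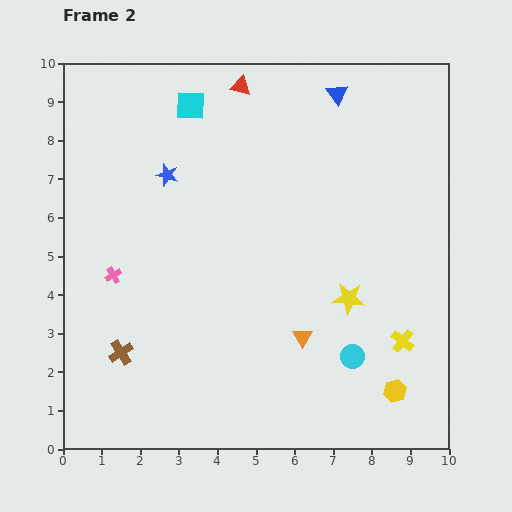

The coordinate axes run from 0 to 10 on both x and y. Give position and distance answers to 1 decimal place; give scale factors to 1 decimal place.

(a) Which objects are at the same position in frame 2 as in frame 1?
the red triangle, the yellow cross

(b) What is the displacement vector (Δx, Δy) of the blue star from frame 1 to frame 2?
(1.2, -1.7)

The blue star was at (1.5, 8.8) in frame 1 and (2.7, 7.1) in frame 2.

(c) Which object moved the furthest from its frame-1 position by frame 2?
the orange triangle

(moved 3.8; next 3.4)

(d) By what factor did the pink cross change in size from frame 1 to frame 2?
0.8×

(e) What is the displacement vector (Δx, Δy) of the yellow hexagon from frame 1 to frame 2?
(0.6, -0.6)

The yellow hexagon was at (8.0, 2.1) in frame 1 and (8.6, 1.5) in frame 2.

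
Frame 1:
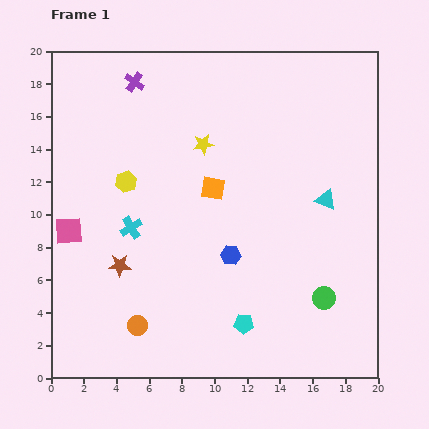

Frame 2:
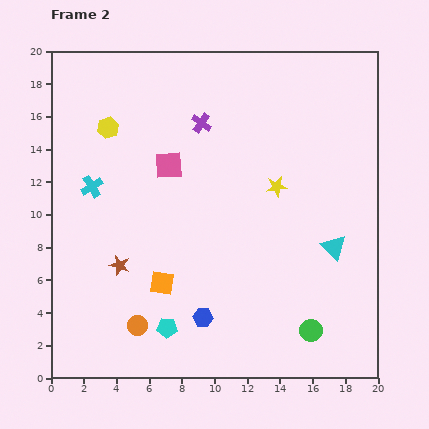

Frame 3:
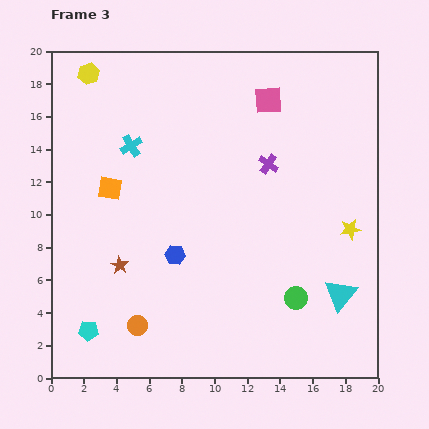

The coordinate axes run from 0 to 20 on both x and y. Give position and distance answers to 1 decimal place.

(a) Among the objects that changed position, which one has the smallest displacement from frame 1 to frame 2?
the green circle

(moved 2.2)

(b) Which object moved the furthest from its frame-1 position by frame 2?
the pink square

(moved 7.3; next 6.6)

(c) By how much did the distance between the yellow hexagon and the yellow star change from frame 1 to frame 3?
+13.4

Distance in frame 1: 5.2. Distance in frame 3: 18.6.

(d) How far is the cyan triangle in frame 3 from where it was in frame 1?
5.9

The cyan triangle moved from (16.8, 10.9) to (17.7, 5.1), a distance of √(0.9² + 5.8²) ≈ 5.9.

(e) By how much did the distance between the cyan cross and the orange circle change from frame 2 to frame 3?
+2.1

Distance in frame 2: 8.9. Distance in frame 3: 11.0.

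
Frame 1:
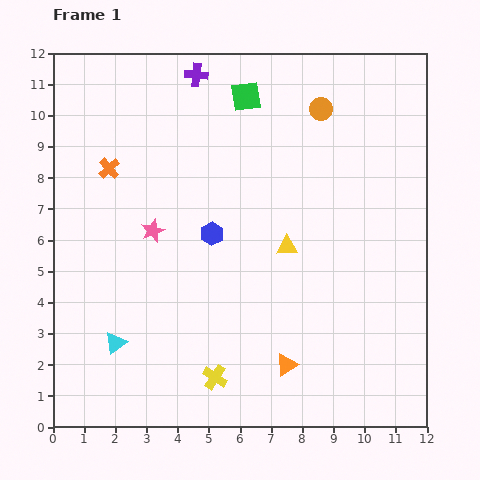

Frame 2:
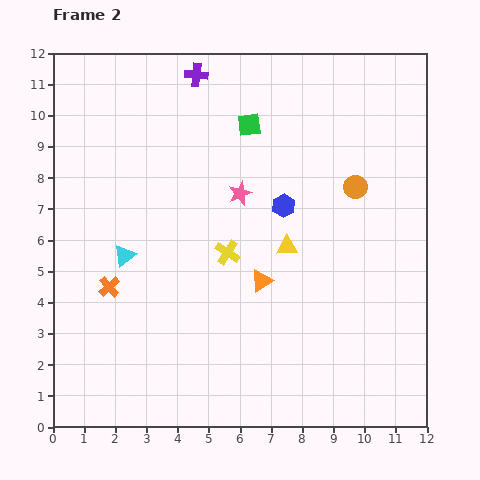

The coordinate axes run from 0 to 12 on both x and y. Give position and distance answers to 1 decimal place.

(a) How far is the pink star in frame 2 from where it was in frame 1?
3.0

The pink star moved from (3.2, 6.3) to (6.0, 7.5), a distance of √(2.8² + 1.2²) ≈ 3.0.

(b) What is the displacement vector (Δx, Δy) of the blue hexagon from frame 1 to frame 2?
(2.3, 0.9)

The blue hexagon was at (5.1, 6.2) in frame 1 and (7.4, 7.1) in frame 2.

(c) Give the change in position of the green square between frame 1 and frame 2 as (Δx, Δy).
(0.1, -0.9)

The green square was at (6.2, 10.6) in frame 1 and (6.3, 9.7) in frame 2.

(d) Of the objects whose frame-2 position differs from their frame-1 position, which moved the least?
the green square

(moved 0.9)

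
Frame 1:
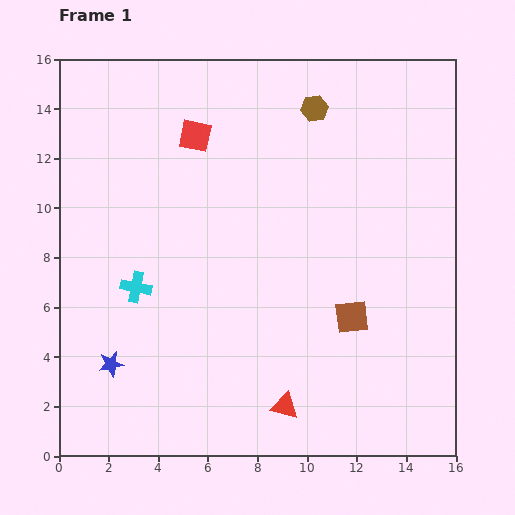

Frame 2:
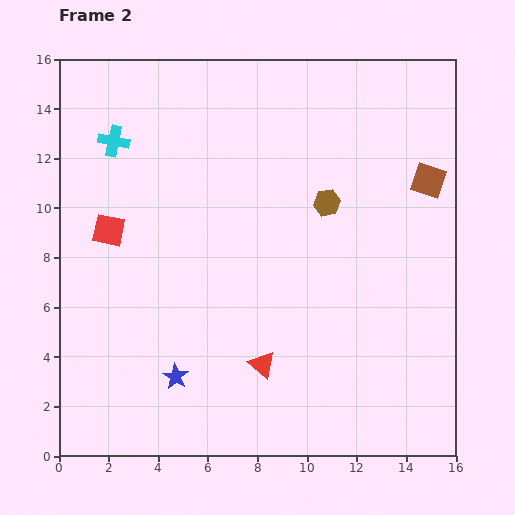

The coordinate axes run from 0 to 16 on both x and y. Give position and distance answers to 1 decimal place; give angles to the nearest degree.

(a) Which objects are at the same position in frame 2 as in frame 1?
none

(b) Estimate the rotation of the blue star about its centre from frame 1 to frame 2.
30° counter-clockwise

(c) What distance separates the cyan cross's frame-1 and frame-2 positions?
6.0

The cyan cross moved from (3.1, 6.8) to (2.2, 12.7), a distance of √(0.9² + 5.9²) ≈ 6.0.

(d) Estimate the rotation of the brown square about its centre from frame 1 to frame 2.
25° clockwise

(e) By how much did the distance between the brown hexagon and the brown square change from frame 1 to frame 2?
-4.3

Distance in frame 1: 8.5. Distance in frame 2: 4.2.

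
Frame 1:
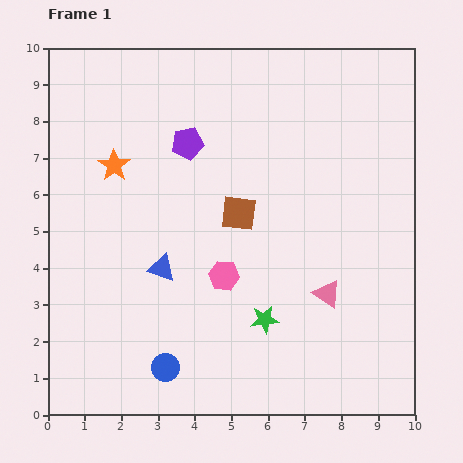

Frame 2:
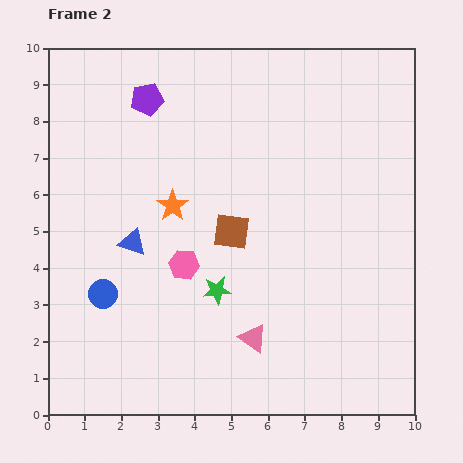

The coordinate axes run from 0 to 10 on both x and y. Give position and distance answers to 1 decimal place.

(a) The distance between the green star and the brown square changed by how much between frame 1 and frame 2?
-1.4

Distance in frame 1: 3.0. Distance in frame 2: 1.6.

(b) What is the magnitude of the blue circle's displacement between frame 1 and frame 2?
2.6

The blue circle moved from (3.2, 1.3) to (1.5, 3.3), a distance of √(1.7² + 2.0²) ≈ 2.6.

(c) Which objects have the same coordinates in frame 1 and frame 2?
none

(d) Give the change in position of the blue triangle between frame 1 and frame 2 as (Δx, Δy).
(-0.8, 0.7)

The blue triangle was at (3.1, 4.0) in frame 1 and (2.3, 4.7) in frame 2.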